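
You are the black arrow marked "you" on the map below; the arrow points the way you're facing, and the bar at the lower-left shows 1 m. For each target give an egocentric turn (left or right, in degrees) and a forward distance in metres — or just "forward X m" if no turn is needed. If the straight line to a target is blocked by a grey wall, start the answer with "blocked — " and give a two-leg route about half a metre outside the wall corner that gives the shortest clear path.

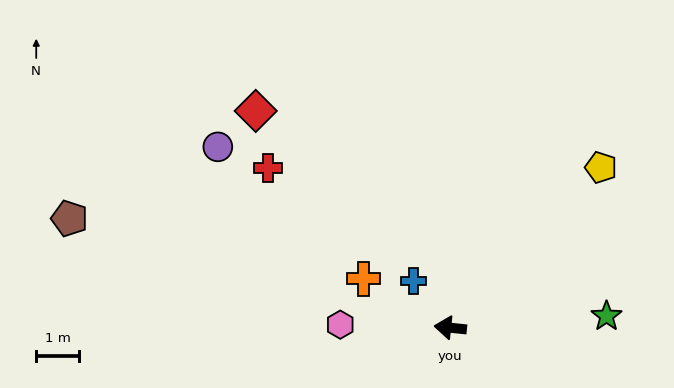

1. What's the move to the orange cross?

turn right 23°, forward 2.3 m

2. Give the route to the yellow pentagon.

turn right 127°, forward 5.2 m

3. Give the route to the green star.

turn right 170°, forward 3.7 m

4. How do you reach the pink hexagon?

turn left 4°, forward 2.6 m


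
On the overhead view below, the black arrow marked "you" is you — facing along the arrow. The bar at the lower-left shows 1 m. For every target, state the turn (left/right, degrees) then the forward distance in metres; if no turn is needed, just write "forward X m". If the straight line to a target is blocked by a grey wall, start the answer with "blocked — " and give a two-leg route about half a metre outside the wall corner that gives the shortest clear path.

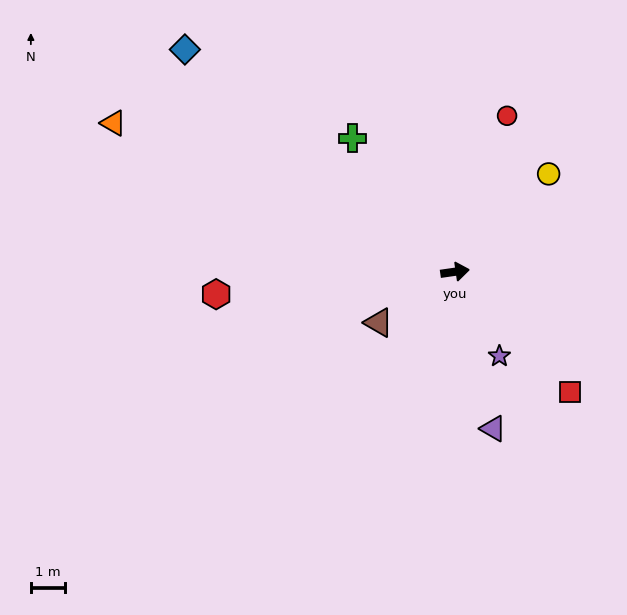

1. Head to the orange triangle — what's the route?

turn left 148°, forward 11.1 m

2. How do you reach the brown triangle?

turn right 154°, forward 2.7 m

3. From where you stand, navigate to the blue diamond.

turn left 132°, forward 10.4 m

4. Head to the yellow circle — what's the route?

turn left 38°, forward 4.0 m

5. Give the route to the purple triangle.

turn right 84°, forward 4.8 m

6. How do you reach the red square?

turn right 54°, forward 4.9 m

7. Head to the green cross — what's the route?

turn left 119°, forward 5.0 m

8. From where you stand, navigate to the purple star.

turn right 70°, forward 2.8 m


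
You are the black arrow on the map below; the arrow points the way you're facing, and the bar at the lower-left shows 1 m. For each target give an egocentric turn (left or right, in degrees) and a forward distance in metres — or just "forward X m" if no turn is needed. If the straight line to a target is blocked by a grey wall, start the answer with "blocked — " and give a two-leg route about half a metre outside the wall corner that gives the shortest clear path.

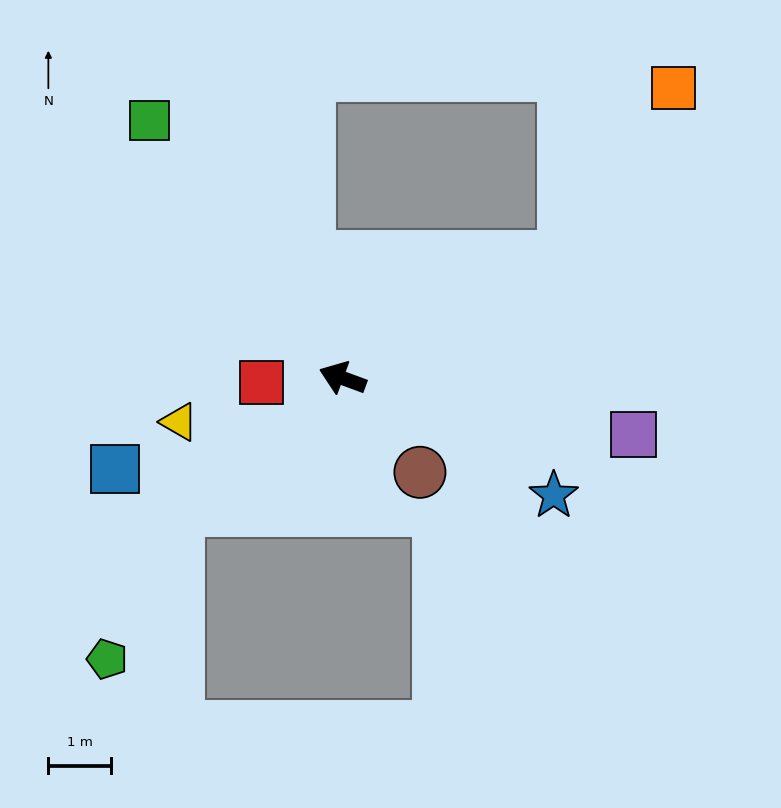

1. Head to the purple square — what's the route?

turn right 171°, forward 4.7 m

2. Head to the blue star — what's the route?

turn left 171°, forward 3.8 m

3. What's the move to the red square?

turn left 24°, forward 1.3 m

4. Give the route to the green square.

turn right 33°, forward 5.1 m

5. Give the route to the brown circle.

turn left 150°, forward 1.9 m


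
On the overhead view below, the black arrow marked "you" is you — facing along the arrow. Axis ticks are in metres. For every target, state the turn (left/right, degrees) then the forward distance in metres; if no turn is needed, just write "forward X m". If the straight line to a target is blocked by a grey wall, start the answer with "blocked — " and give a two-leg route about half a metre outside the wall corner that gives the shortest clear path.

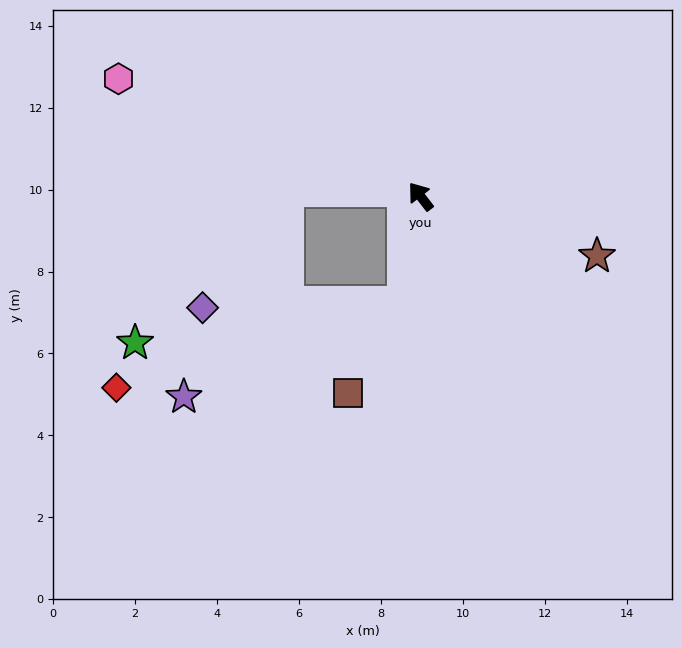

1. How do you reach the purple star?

blocked — turn left 134°, forward 2.6 m, then turn right 59°, forward 5.9 m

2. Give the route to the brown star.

turn right 146°, forward 4.5 m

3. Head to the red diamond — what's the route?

blocked — turn left 134°, forward 2.6 m, then turn right 65°, forward 7.3 m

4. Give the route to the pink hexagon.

turn left 31°, forward 7.9 m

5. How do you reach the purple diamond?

blocked — turn left 134°, forward 2.6 m, then turn right 81°, forward 4.9 m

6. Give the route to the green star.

blocked — turn left 134°, forward 2.6 m, then turn right 73°, forward 6.7 m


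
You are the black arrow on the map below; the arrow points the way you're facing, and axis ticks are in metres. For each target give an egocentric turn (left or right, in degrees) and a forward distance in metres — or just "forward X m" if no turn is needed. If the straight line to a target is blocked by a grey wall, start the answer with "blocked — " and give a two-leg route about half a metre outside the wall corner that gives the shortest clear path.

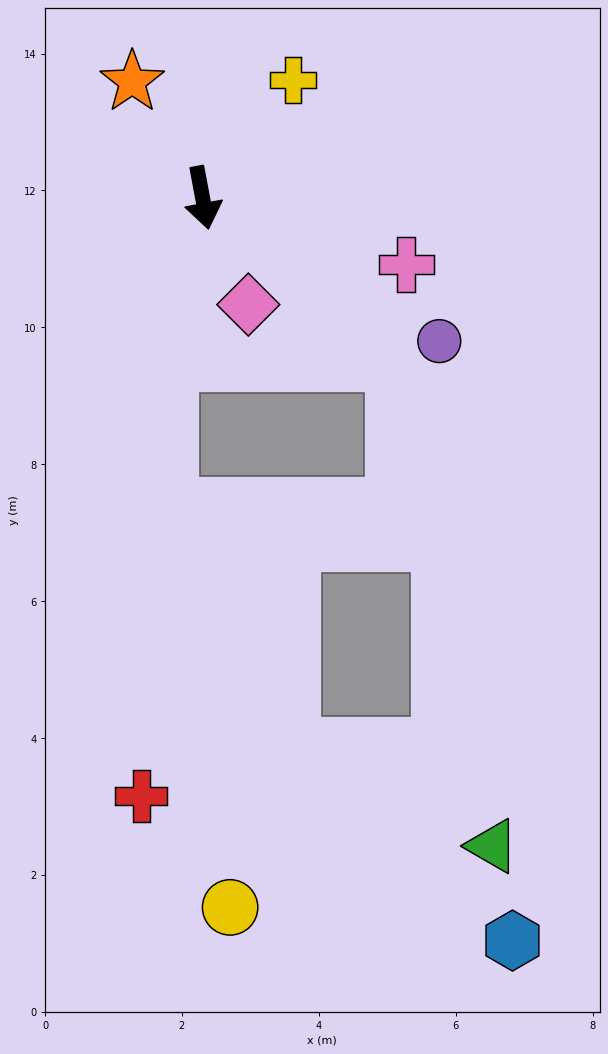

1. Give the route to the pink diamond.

turn left 13°, forward 1.7 m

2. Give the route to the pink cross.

turn left 61°, forward 3.1 m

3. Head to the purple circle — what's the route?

turn left 48°, forward 4.0 m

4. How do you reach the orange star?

turn right 159°, forward 2.0 m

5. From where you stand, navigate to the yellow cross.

turn left 132°, forward 2.2 m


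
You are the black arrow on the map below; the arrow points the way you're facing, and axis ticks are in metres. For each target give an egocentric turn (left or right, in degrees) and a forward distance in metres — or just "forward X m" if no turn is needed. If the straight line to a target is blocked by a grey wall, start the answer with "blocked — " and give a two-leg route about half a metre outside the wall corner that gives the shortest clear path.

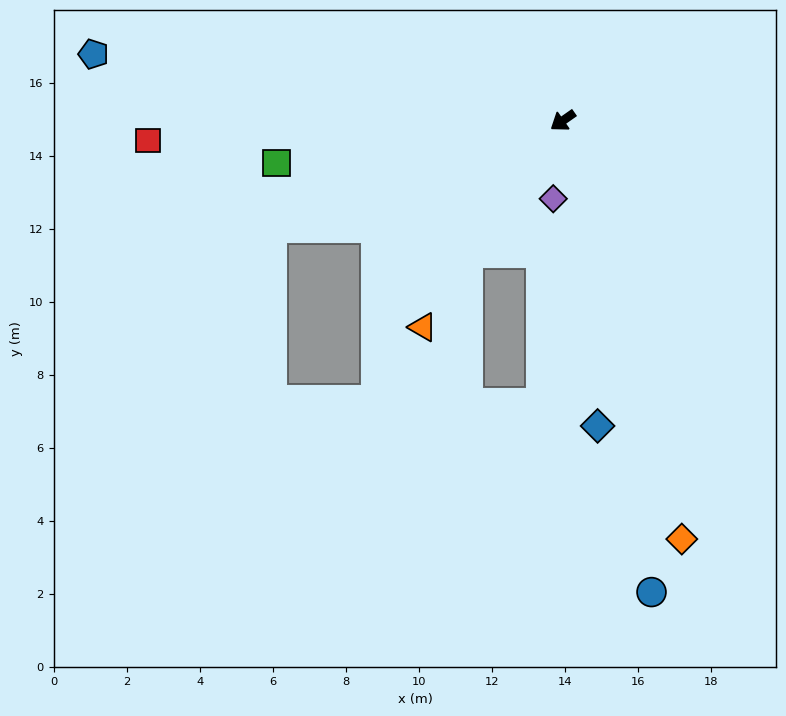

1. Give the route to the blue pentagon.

turn right 43°, forward 13.0 m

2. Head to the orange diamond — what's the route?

turn left 71°, forward 11.9 m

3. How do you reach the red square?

turn right 32°, forward 11.4 m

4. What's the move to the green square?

turn right 27°, forward 7.9 m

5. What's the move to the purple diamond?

turn left 48°, forward 2.2 m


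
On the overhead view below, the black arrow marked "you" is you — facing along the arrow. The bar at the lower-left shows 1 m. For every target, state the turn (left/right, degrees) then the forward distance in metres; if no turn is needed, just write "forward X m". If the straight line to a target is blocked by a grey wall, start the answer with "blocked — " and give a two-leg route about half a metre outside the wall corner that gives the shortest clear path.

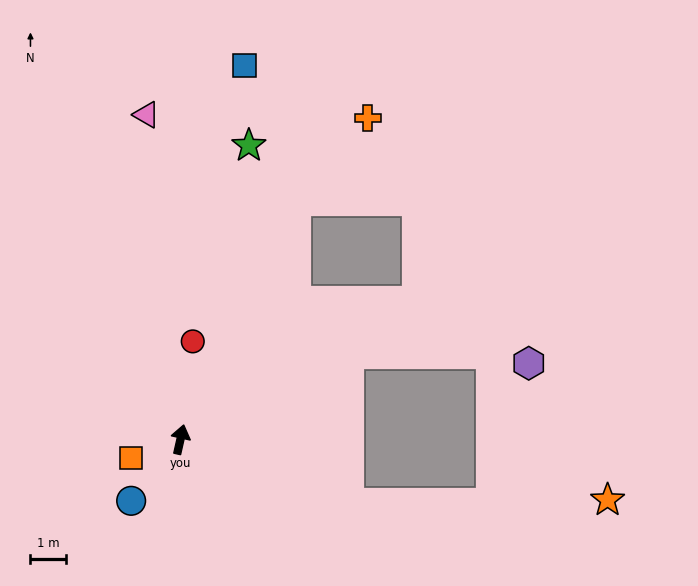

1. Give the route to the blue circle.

turn left 154°, forward 2.2 m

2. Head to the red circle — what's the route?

turn left 6°, forward 2.8 m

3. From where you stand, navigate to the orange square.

turn left 123°, forward 1.5 m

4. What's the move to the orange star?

blocked — turn right 98°, forward 5.1 m, then turn left 21°, forward 7.3 m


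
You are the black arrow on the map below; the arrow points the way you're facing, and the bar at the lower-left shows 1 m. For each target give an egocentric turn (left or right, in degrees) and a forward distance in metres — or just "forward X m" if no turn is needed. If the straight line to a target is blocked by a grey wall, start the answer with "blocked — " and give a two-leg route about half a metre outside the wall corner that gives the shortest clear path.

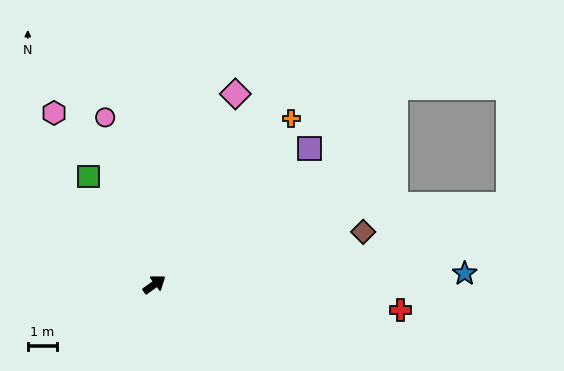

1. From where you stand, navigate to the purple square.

turn left 5°, forward 7.0 m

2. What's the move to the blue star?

turn right 34°, forward 10.5 m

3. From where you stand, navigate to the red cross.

turn right 42°, forward 8.4 m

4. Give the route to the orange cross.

turn left 14°, forward 7.3 m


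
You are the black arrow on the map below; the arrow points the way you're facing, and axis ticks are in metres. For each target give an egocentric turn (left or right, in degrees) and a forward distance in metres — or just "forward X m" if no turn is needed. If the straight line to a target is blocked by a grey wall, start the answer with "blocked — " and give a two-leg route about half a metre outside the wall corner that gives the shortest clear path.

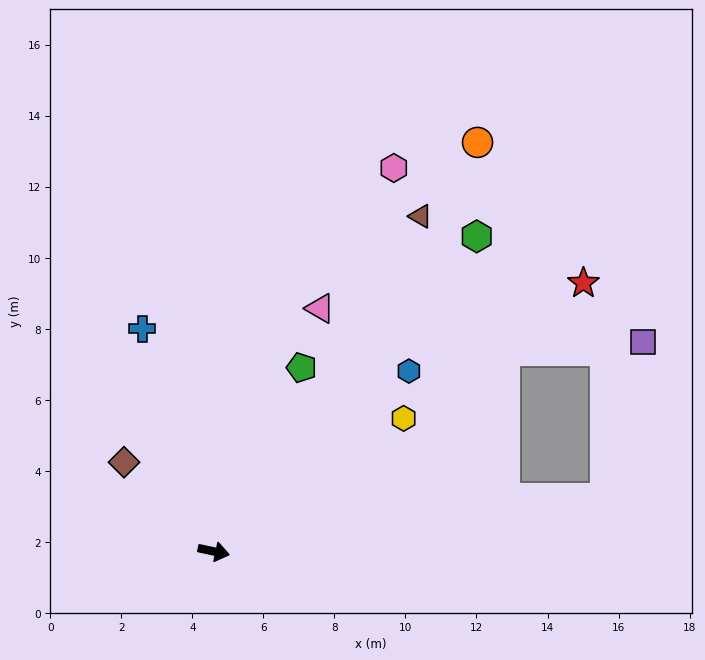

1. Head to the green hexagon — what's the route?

turn left 62°, forward 11.6 m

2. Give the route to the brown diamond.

turn left 147°, forward 3.6 m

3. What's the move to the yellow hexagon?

turn left 47°, forward 6.5 m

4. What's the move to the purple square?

blocked — turn left 20°, forward 11.1 m, then turn left 68°, forward 4.5 m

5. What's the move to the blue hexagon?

turn left 55°, forward 7.5 m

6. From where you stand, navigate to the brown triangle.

turn left 70°, forward 11.1 m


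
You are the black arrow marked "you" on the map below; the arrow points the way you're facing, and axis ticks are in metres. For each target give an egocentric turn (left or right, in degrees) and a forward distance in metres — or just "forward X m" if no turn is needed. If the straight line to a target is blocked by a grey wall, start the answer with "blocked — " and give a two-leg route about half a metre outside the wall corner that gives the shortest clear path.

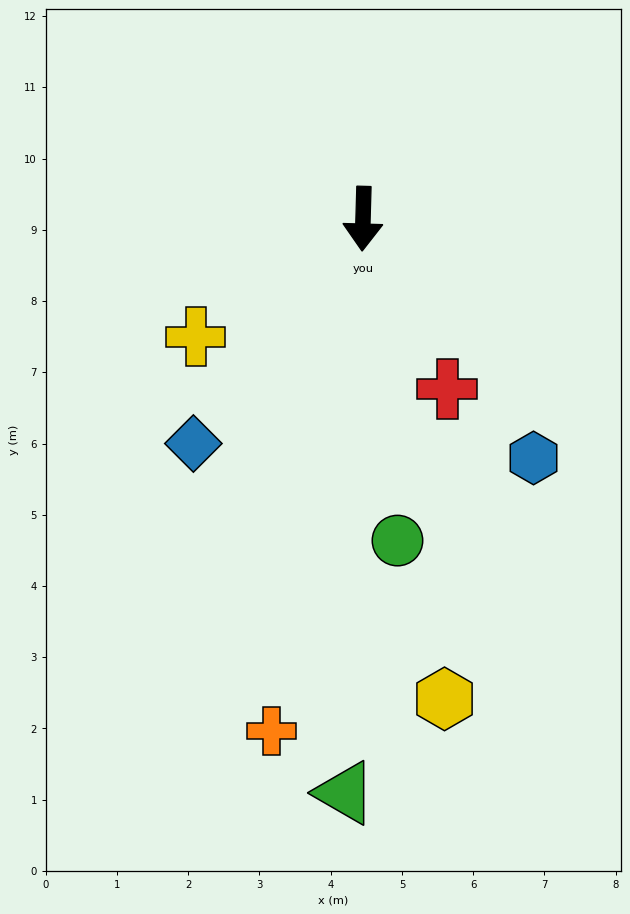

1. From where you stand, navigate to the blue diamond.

turn right 35°, forward 4.0 m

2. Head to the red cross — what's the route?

turn left 28°, forward 2.7 m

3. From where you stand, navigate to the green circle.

turn left 8°, forward 4.5 m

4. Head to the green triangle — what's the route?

forward 8.1 m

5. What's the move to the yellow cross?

turn right 53°, forward 2.9 m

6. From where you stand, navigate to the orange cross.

turn right 8°, forward 7.3 m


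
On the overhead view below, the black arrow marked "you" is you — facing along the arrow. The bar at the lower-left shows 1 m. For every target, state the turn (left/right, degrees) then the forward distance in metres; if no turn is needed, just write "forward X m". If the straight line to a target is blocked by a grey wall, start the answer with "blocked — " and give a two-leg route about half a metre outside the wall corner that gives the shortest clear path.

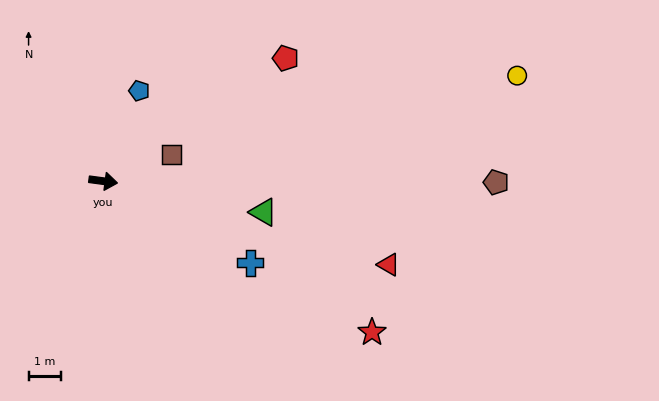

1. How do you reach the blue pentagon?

turn left 76°, forward 3.0 m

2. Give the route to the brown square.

turn left 29°, forward 2.2 m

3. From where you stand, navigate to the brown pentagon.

turn left 7°, forward 12.0 m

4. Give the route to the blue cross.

turn right 21°, forward 5.1 m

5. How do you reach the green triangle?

turn right 3°, forward 5.0 m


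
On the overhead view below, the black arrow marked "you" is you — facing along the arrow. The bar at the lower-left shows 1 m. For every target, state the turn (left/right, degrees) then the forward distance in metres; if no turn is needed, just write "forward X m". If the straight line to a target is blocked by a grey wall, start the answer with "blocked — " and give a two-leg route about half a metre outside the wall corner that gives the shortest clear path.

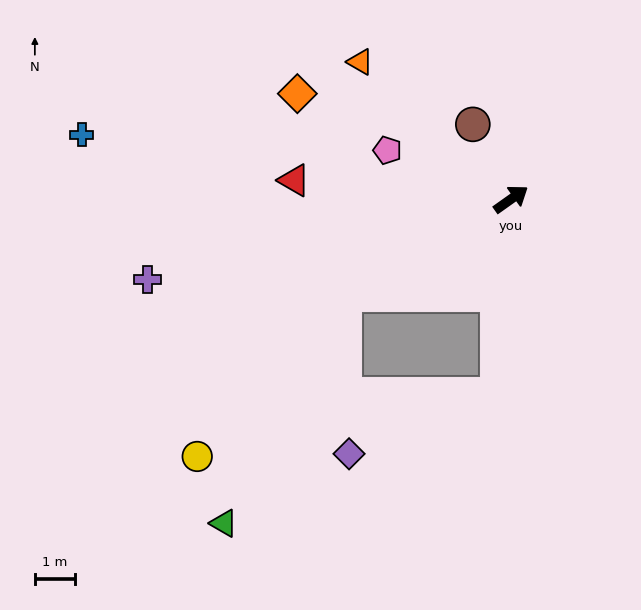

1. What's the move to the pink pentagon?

turn left 123°, forward 3.3 m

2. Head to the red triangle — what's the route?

turn left 140°, forward 5.4 m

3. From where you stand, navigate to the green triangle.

blocked — turn left 175°, forward 4.7 m, then turn left 32°, forward 6.4 m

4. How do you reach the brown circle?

turn left 82°, forward 2.1 m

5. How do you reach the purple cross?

turn left 157°, forward 9.2 m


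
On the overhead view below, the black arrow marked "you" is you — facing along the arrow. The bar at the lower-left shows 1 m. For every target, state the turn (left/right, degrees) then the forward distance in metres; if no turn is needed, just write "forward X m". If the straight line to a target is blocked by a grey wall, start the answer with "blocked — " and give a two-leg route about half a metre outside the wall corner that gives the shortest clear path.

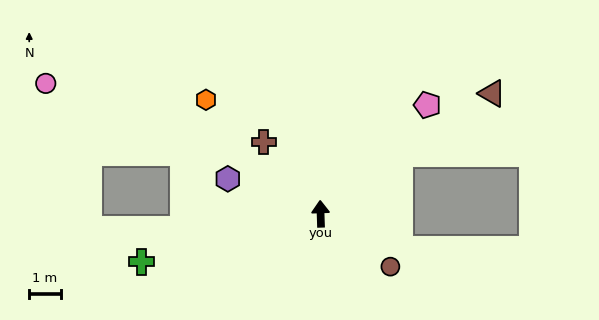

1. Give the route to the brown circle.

turn right 129°, forward 2.8 m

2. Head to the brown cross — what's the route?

turn left 37°, forward 2.9 m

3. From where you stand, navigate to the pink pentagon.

turn right 46°, forward 4.9 m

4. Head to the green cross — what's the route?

turn left 103°, forward 5.9 m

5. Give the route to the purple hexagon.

turn left 67°, forward 3.2 m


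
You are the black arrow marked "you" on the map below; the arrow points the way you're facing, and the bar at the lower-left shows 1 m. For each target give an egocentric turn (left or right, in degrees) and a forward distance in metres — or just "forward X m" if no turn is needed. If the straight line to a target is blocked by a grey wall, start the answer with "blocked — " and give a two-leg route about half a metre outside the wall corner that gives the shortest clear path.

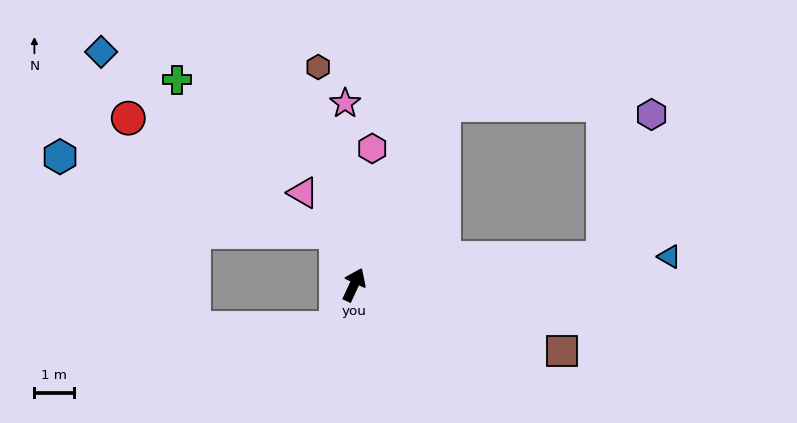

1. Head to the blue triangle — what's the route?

turn right 60°, forward 8.0 m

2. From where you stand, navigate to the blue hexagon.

blocked — turn left 44°, forward 1.4 m, then turn left 55°, forward 7.3 m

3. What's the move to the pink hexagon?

turn left 17°, forward 3.5 m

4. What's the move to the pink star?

turn left 28°, forward 4.6 m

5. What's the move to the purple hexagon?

blocked — turn right 59°, forward 6.3 m, then turn left 65°, forward 3.8 m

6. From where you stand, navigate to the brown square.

turn right 83°, forward 5.5 m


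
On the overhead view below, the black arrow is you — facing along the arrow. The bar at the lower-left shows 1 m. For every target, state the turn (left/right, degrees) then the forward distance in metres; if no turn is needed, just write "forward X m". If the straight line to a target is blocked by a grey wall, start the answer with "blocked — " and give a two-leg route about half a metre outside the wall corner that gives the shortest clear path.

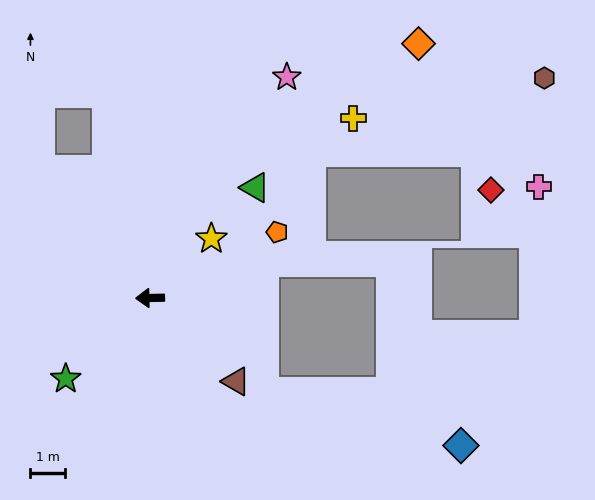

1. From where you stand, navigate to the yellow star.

turn right 137°, forward 2.5 m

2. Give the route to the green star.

turn left 43°, forward 3.4 m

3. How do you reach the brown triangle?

turn left 135°, forward 3.5 m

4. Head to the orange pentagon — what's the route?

turn right 154°, forward 4.2 m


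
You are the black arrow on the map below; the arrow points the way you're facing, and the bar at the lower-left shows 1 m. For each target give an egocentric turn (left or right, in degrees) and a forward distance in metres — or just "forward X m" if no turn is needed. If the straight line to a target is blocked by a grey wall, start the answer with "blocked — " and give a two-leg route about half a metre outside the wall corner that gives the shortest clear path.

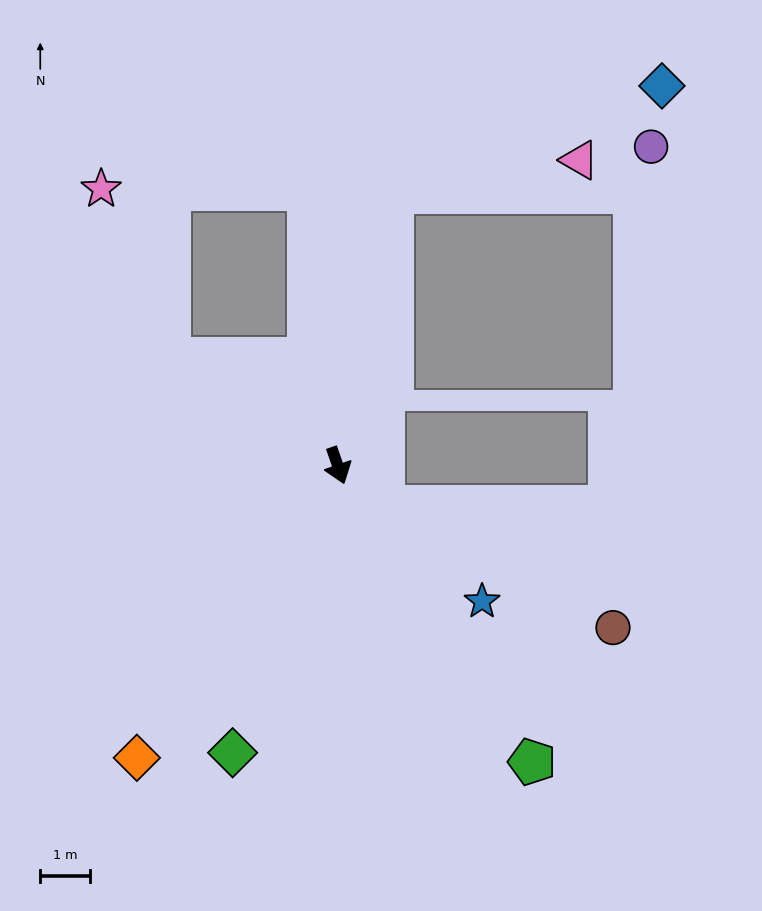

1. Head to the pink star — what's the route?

blocked — turn right 142°, forward 4.0 m, then turn right 35°, forward 3.6 m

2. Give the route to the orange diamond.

turn right 54°, forward 7.1 m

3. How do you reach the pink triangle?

blocked — turn left 150°, forward 5.6 m, then turn right 69°, forward 3.8 m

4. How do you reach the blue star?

turn left 28°, forward 4.0 m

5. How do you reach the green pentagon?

turn left 14°, forward 7.1 m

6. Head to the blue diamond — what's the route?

blocked — turn left 150°, forward 5.6 m, then turn right 58°, forward 5.8 m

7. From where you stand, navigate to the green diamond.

turn right 39°, forward 6.1 m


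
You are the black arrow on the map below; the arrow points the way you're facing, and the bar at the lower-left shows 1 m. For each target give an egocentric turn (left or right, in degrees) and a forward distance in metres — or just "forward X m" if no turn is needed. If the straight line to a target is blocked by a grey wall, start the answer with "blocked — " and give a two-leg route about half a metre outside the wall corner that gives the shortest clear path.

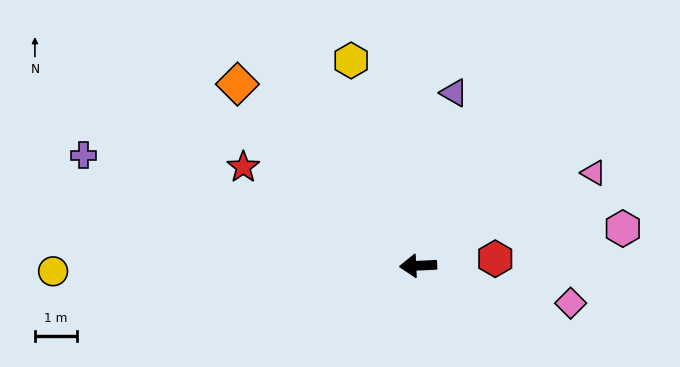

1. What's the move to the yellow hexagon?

turn right 75°, forward 5.1 m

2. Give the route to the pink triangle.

turn right 155°, forward 4.7 m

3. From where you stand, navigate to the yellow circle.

forward 8.7 m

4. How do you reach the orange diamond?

turn right 48°, forward 6.1 m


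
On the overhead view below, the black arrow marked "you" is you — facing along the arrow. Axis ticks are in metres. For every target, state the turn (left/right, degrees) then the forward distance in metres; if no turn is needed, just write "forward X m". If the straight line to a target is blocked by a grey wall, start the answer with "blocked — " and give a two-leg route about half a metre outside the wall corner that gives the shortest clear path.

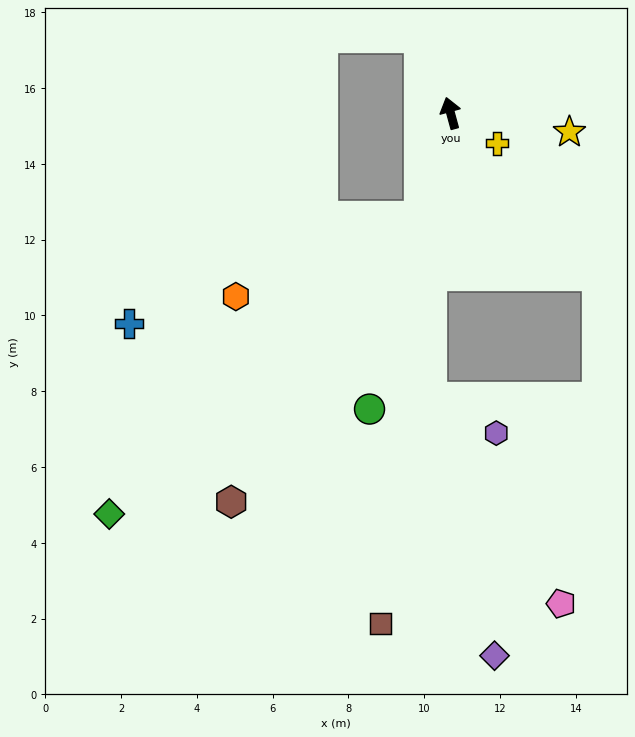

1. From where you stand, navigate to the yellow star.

turn right 114°, forward 3.2 m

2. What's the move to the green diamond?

blocked — turn left 149°, forward 2.9 m, then turn right 31°, forward 11.4 m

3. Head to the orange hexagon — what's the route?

blocked — turn left 149°, forward 2.9 m, then turn right 51°, forward 5.3 m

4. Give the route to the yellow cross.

turn right 138°, forward 1.5 m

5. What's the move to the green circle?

turn left 149°, forward 8.1 m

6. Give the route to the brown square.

turn left 157°, forward 13.6 m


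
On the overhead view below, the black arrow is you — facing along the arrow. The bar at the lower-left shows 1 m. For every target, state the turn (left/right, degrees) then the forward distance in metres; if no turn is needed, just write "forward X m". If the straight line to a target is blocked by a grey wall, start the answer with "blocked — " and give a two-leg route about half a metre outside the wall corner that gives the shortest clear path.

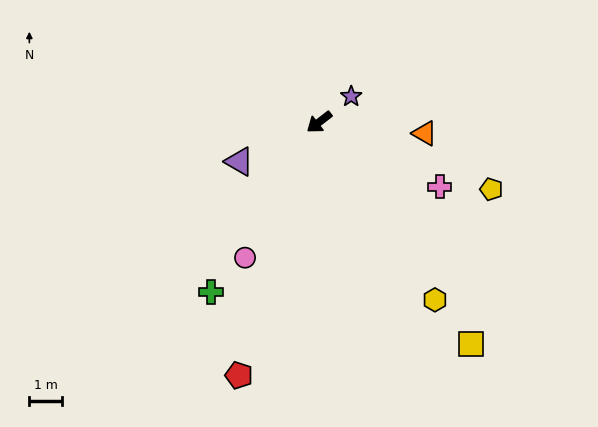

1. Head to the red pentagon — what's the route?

turn left 35°, forward 8.2 m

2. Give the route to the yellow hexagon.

turn left 85°, forward 6.5 m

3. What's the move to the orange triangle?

turn left 136°, forward 3.3 m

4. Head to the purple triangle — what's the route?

turn right 11°, forward 2.8 m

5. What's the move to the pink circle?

turn left 24°, forward 4.8 m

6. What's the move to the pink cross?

turn left 114°, forward 4.2 m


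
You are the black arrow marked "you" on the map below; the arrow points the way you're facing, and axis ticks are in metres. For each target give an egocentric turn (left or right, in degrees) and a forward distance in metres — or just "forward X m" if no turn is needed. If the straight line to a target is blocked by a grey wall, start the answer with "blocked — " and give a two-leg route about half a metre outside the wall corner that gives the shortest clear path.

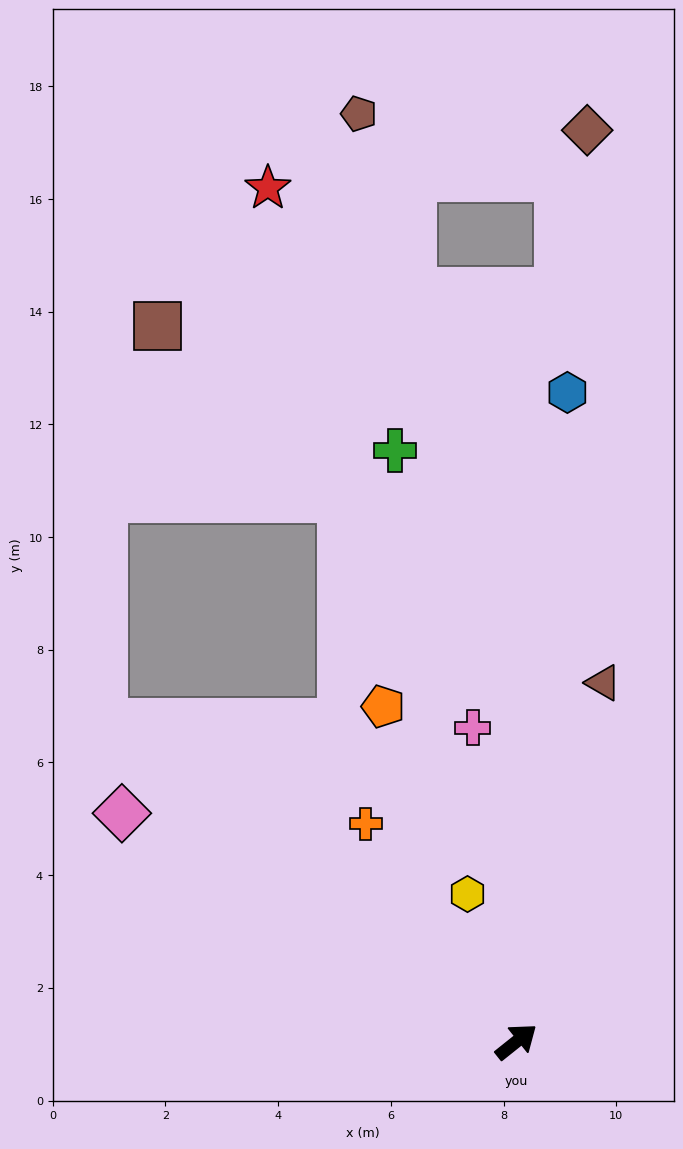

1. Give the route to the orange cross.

turn left 86°, forward 4.7 m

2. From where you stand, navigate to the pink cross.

turn left 59°, forward 5.6 m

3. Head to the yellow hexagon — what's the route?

turn left 70°, forward 2.8 m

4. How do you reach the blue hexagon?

turn left 47°, forward 11.6 m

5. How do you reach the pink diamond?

turn left 111°, forward 8.1 m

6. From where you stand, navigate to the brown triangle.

turn left 38°, forward 6.6 m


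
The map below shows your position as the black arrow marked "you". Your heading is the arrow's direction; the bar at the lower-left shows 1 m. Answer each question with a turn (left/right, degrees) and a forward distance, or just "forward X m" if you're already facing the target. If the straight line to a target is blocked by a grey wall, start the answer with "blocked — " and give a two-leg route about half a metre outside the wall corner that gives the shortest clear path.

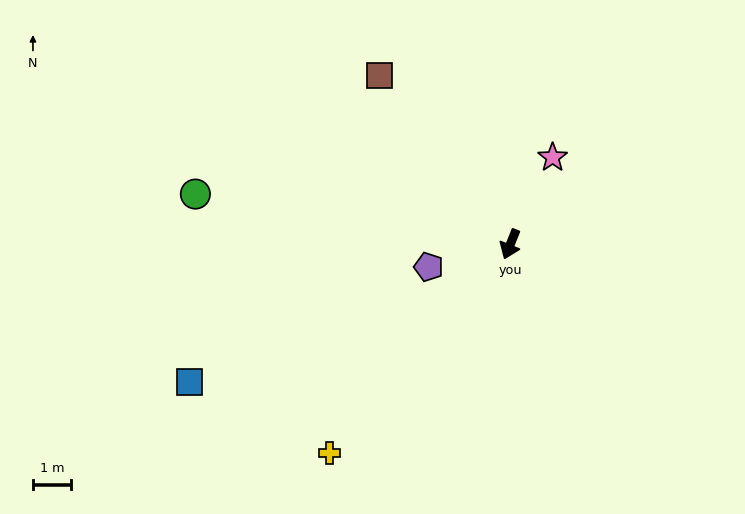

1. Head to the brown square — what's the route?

turn right 120°, forward 5.6 m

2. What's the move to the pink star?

turn left 176°, forward 2.5 m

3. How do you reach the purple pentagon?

turn right 53°, forward 2.2 m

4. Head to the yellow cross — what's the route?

turn right 19°, forward 7.3 m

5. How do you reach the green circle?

turn right 77°, forward 8.4 m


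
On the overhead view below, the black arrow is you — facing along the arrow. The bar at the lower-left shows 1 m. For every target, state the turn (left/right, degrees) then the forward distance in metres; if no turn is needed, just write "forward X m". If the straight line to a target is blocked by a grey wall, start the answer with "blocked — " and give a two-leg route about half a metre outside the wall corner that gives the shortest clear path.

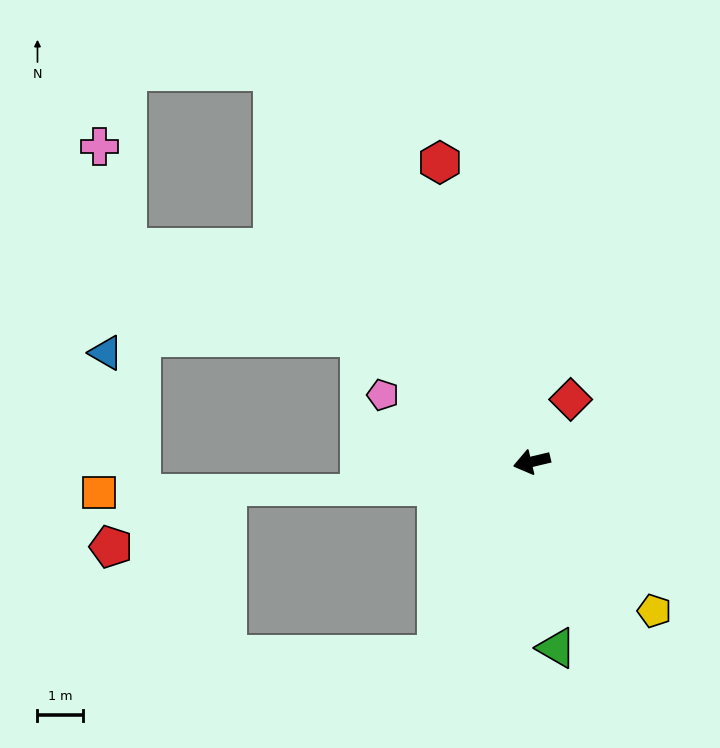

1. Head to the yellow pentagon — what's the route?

turn left 116°, forward 4.2 m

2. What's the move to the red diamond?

turn right 135°, forward 1.6 m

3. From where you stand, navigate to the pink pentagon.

turn right 38°, forward 3.6 m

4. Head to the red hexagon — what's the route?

turn right 86°, forward 6.9 m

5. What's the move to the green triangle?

turn left 84°, forward 4.1 m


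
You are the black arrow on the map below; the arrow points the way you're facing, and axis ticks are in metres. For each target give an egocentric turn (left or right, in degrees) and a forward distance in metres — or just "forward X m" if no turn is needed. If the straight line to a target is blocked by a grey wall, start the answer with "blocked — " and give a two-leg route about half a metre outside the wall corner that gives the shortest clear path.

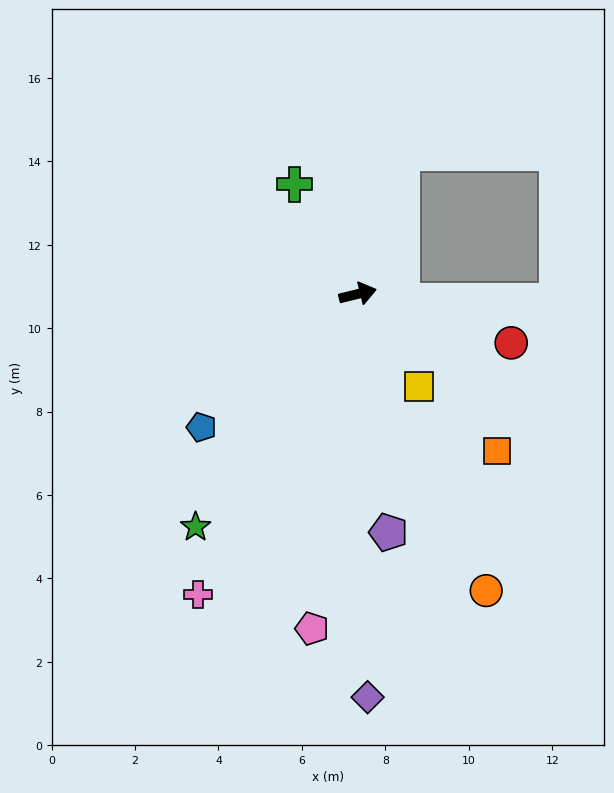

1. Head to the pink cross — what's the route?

turn right 132°, forward 8.2 m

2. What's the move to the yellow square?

turn right 70°, forward 2.7 m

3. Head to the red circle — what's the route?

turn right 31°, forward 3.9 m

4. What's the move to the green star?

turn right 139°, forward 6.8 m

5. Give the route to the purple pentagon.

turn right 96°, forward 5.8 m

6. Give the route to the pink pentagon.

turn right 112°, forward 8.1 m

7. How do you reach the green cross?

turn left 106°, forward 3.0 m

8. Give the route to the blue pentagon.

turn right 153°, forward 4.9 m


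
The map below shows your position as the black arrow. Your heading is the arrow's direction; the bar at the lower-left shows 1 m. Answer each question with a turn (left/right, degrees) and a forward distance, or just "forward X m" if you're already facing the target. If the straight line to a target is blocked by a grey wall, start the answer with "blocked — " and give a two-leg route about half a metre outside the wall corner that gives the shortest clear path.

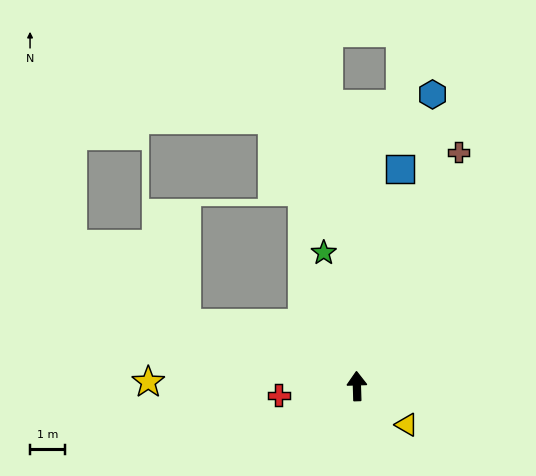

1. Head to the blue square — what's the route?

turn right 13°, forward 6.3 m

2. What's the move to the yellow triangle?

turn right 130°, forward 1.8 m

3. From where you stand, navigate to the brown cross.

turn right 25°, forward 7.2 m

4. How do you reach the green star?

turn left 12°, forward 3.9 m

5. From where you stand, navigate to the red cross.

turn left 95°, forward 2.2 m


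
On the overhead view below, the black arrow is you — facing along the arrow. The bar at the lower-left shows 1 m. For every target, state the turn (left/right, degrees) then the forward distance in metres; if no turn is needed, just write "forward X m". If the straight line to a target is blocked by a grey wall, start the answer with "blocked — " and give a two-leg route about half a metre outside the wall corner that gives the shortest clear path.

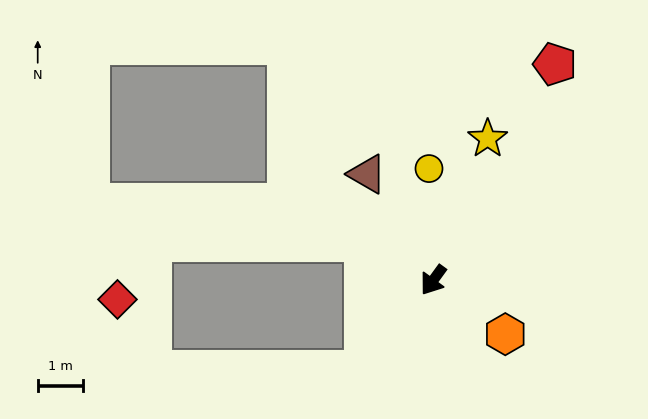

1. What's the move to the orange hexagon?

turn left 89°, forward 2.0 m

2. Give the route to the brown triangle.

turn right 112°, forward 2.7 m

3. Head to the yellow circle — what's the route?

turn right 142°, forward 2.4 m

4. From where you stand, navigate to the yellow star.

turn right 165°, forward 3.3 m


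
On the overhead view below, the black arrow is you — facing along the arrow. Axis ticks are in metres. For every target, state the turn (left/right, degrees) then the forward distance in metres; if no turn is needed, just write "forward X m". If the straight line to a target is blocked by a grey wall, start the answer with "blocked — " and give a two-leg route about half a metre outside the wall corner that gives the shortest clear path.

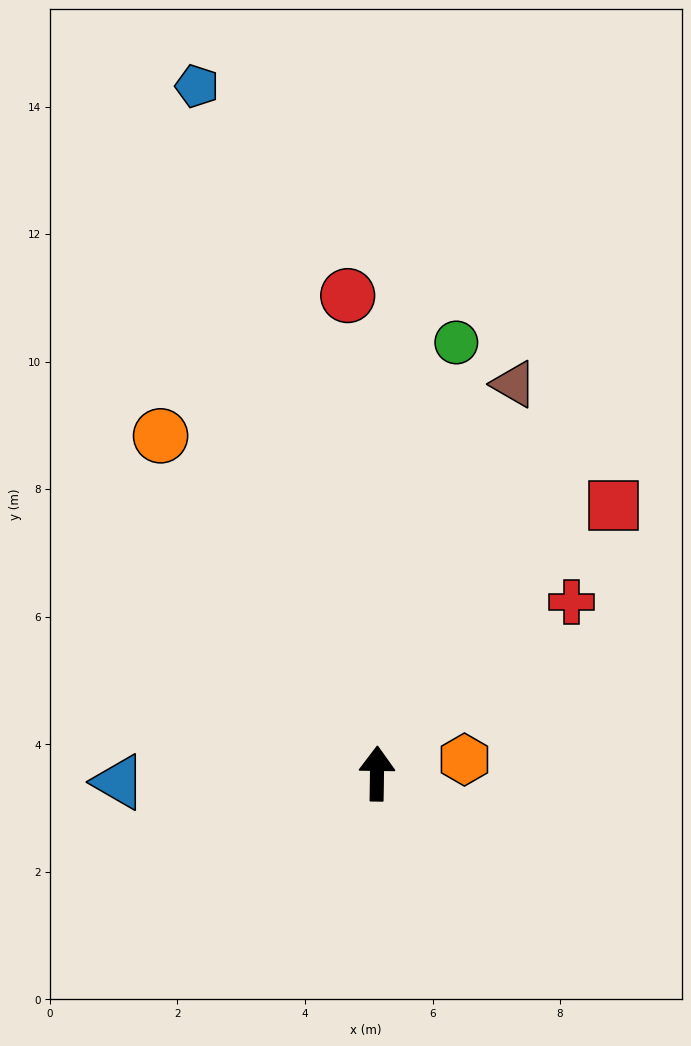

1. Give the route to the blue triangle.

turn left 93°, forward 4.1 m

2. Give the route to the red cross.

turn right 48°, forward 4.1 m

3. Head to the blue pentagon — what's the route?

turn left 16°, forward 11.1 m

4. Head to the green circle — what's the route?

turn right 10°, forward 6.9 m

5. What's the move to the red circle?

turn left 4°, forward 7.5 m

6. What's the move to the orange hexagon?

turn right 80°, forward 1.4 m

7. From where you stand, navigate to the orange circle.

turn left 34°, forward 6.3 m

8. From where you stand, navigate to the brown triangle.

turn right 19°, forward 6.5 m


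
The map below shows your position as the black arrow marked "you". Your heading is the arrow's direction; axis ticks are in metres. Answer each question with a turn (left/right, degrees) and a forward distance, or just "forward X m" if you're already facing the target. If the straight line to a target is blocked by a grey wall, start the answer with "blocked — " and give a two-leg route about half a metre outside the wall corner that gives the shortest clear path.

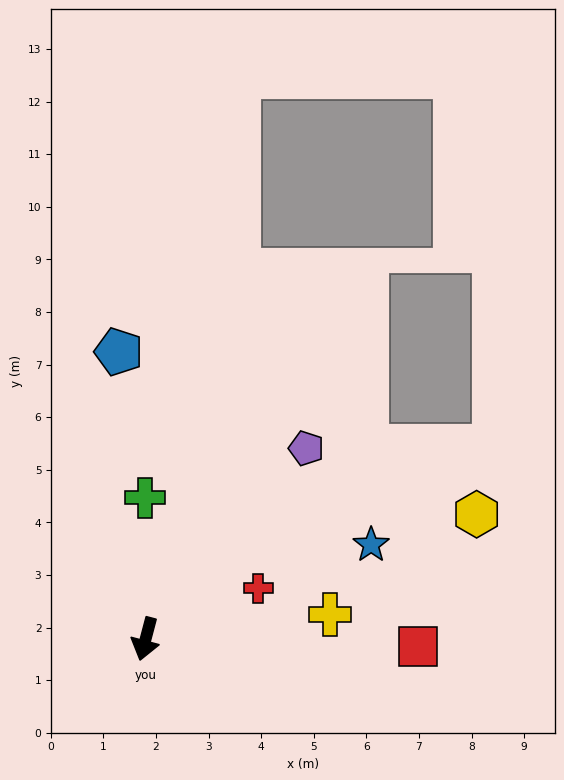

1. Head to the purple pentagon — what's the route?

turn left 155°, forward 4.7 m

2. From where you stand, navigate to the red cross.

turn left 129°, forward 2.4 m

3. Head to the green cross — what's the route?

turn right 165°, forward 2.7 m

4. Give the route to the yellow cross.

turn left 112°, forward 3.5 m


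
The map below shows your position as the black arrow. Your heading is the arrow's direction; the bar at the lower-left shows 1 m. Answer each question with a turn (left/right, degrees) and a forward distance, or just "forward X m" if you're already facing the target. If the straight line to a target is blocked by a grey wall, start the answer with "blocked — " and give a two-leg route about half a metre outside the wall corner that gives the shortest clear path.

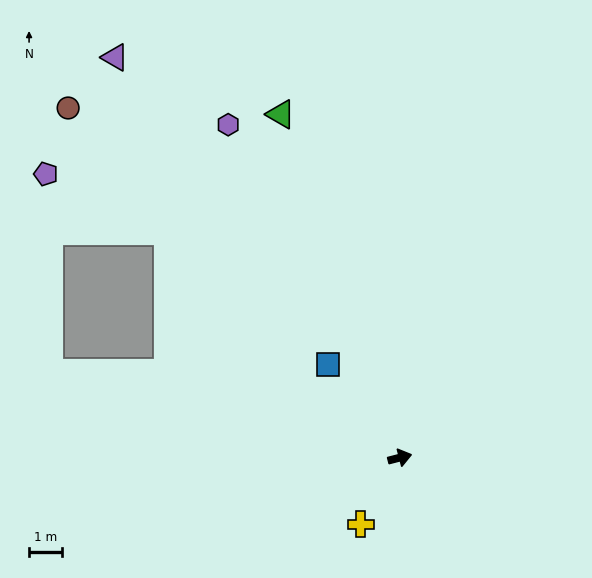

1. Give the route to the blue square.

turn left 113°, forward 3.6 m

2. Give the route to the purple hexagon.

turn left 103°, forward 11.5 m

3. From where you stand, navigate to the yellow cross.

turn right 135°, forward 2.4 m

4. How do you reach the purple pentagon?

blocked — turn left 152°, forward 11.1 m, then turn right 75°, forward 6.1 m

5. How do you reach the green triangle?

turn left 95°, forward 11.2 m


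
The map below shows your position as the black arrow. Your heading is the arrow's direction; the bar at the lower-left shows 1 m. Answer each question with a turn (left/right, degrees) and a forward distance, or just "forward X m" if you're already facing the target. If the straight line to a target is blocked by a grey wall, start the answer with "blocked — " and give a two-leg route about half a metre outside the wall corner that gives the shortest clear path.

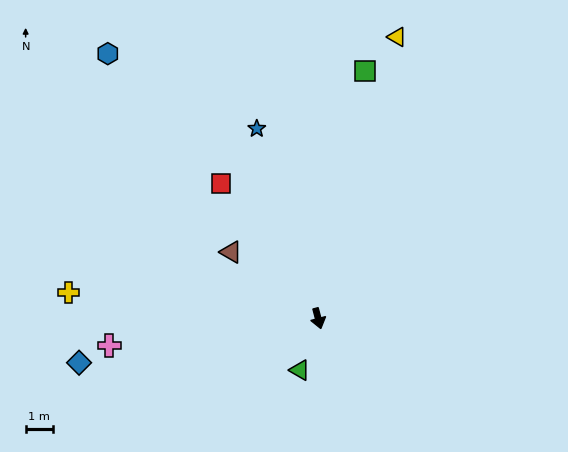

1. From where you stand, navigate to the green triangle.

turn right 34°, forward 2.0 m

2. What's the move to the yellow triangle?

turn left 150°, forward 10.6 m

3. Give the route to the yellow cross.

turn right 111°, forward 9.1 m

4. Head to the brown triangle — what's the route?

turn right 142°, forward 4.0 m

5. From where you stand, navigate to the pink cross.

turn right 97°, forward 7.7 m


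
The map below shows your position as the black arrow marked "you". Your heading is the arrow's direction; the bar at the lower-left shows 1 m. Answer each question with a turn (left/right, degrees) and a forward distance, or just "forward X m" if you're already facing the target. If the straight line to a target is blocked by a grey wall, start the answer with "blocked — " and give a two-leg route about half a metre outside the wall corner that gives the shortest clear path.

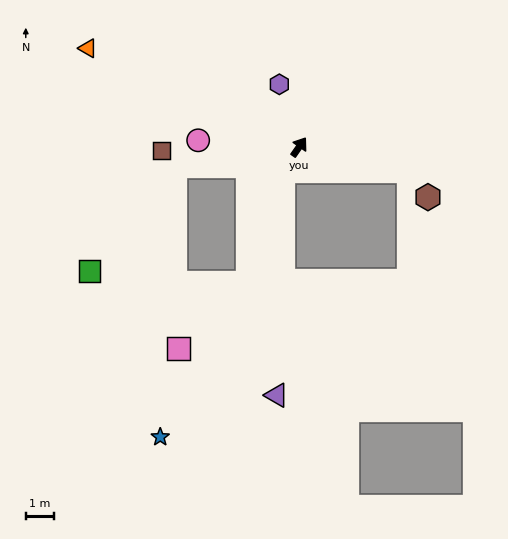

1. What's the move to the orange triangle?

turn left 100°, forward 8.3 m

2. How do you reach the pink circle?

turn left 121°, forward 3.6 m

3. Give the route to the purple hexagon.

turn left 52°, forward 2.3 m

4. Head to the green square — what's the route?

blocked — turn left 134°, forward 4.4 m, then turn left 41°, forward 4.8 m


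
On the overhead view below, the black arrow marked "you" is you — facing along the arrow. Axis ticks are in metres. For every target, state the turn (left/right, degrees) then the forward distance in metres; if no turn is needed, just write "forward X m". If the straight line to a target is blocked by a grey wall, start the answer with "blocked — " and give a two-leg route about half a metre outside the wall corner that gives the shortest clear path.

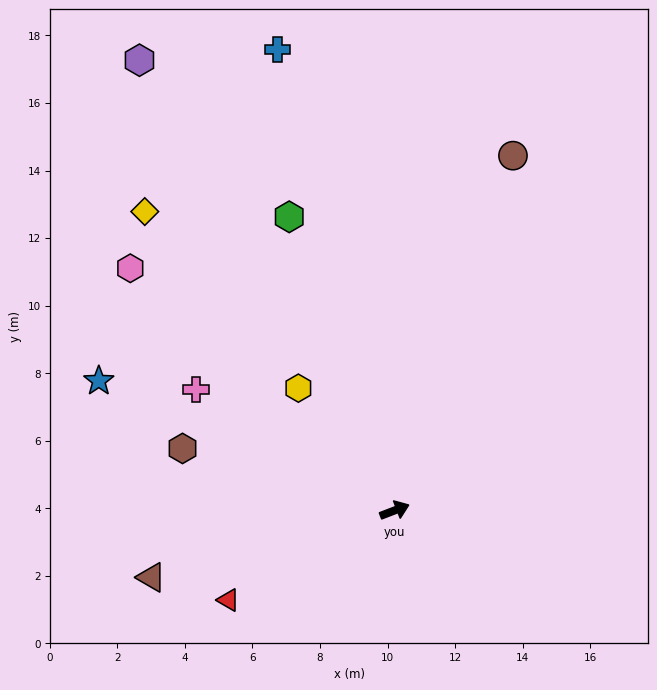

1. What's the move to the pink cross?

turn left 128°, forward 6.9 m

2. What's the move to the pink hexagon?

turn left 116°, forward 10.6 m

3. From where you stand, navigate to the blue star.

turn left 135°, forward 9.6 m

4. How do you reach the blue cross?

turn left 83°, forward 14.1 m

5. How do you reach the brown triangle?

turn left 174°, forward 7.5 m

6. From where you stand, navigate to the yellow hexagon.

turn left 107°, forward 4.6 m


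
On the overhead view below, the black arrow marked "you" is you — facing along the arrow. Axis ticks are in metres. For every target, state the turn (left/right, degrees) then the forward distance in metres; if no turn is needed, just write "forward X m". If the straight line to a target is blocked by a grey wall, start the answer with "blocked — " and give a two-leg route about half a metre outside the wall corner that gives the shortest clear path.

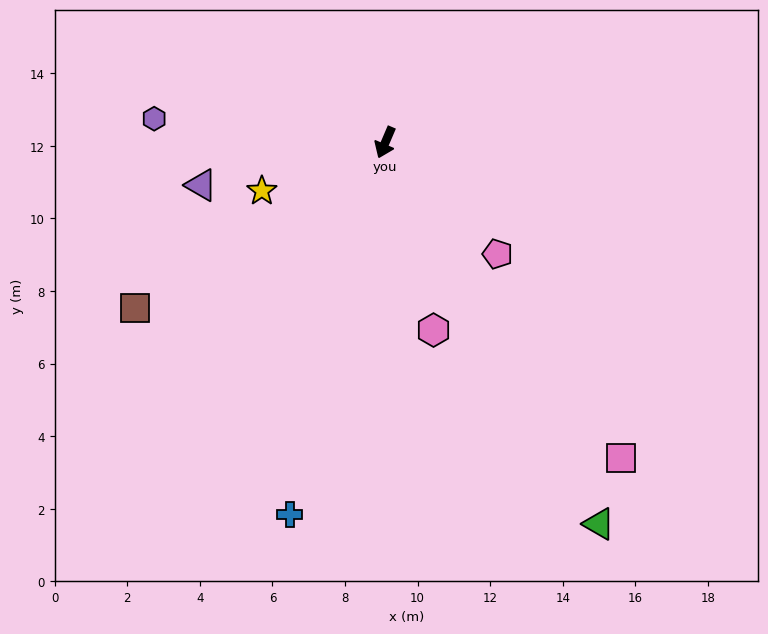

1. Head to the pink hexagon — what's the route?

turn left 38°, forward 5.3 m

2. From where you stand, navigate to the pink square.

turn left 60°, forward 10.9 m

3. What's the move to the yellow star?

turn right 45°, forward 3.7 m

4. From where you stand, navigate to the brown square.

turn right 33°, forward 8.3 m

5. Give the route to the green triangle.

turn left 52°, forward 12.1 m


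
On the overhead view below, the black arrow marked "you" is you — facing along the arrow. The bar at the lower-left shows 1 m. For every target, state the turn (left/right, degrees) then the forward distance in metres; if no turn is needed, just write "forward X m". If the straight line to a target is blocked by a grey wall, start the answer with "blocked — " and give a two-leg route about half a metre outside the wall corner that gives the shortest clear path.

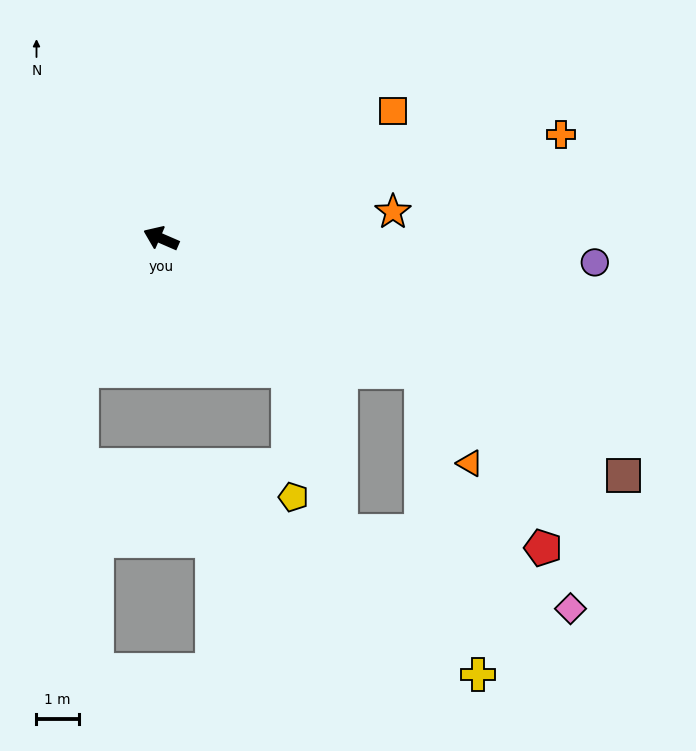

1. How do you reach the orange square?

turn right 128°, forward 6.2 m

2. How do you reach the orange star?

turn right 150°, forward 5.5 m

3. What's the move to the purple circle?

turn right 160°, forward 10.2 m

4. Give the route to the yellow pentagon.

blocked — turn left 158°, forward 4.3 m, then turn right 42°, forward 3.0 m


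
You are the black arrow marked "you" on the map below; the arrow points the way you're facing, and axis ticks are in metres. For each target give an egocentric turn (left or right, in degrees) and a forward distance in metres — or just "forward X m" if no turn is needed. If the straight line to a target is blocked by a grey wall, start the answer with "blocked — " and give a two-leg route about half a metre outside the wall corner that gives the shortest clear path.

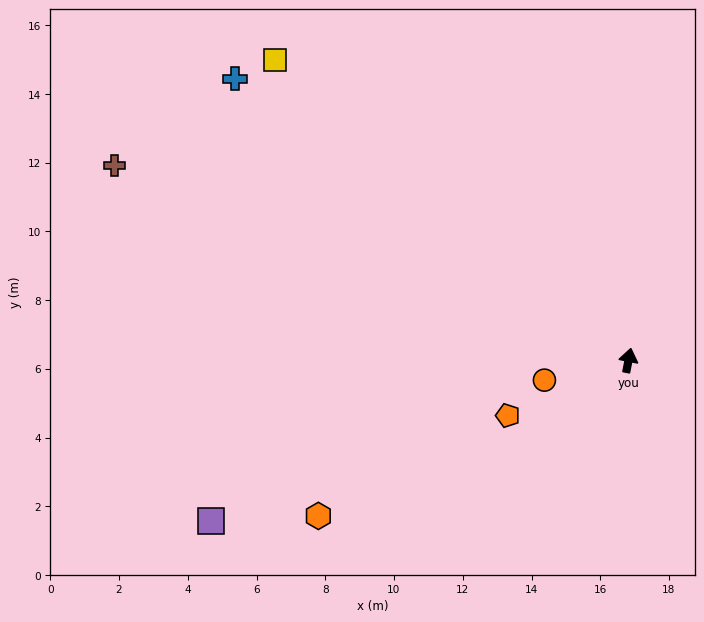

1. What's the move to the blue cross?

turn left 65°, forward 14.1 m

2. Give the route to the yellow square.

turn left 61°, forward 13.5 m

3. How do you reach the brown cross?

turn left 80°, forward 16.0 m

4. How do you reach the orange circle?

turn left 114°, forward 2.5 m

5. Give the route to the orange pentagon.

turn left 126°, forward 3.9 m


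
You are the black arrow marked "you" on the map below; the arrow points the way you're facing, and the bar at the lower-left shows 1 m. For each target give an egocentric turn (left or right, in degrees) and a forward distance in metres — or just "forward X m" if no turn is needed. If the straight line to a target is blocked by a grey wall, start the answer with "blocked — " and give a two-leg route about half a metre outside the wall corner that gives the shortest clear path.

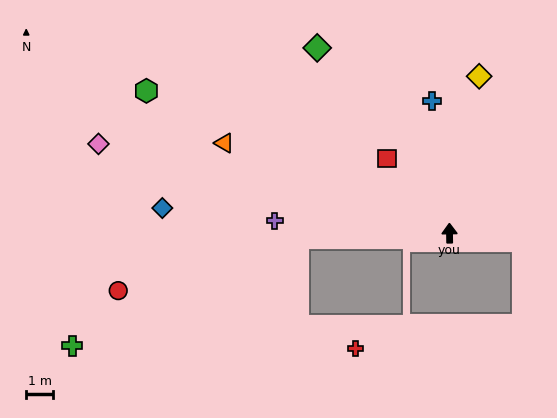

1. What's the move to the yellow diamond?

turn right 12°, forward 5.9 m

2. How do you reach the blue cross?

turn left 7°, forward 4.9 m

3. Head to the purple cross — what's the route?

turn left 85°, forward 6.5 m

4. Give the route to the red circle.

blocked — turn left 91°, forward 5.6 m, then turn left 15°, forward 6.9 m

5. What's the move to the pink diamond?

turn left 75°, forward 13.3 m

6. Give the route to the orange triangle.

turn left 67°, forward 8.9 m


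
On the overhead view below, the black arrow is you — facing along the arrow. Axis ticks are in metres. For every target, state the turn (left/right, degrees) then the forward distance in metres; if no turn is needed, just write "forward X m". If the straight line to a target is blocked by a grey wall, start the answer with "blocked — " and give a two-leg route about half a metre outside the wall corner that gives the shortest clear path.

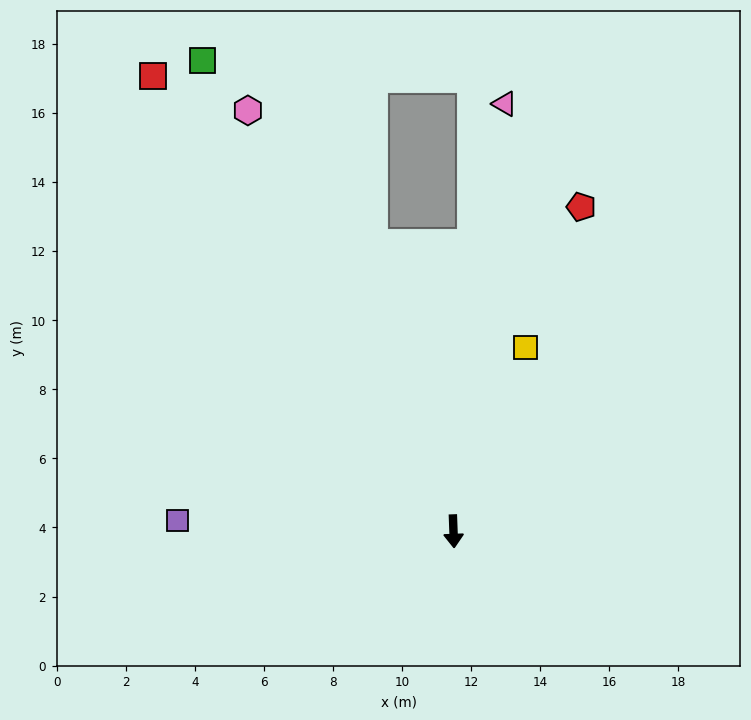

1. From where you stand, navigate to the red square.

turn right 149°, forward 15.8 m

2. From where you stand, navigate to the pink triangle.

turn left 171°, forward 12.5 m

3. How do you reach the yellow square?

turn left 156°, forward 5.7 m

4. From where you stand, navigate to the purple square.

turn right 94°, forward 8.0 m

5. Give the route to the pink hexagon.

turn right 156°, forward 13.6 m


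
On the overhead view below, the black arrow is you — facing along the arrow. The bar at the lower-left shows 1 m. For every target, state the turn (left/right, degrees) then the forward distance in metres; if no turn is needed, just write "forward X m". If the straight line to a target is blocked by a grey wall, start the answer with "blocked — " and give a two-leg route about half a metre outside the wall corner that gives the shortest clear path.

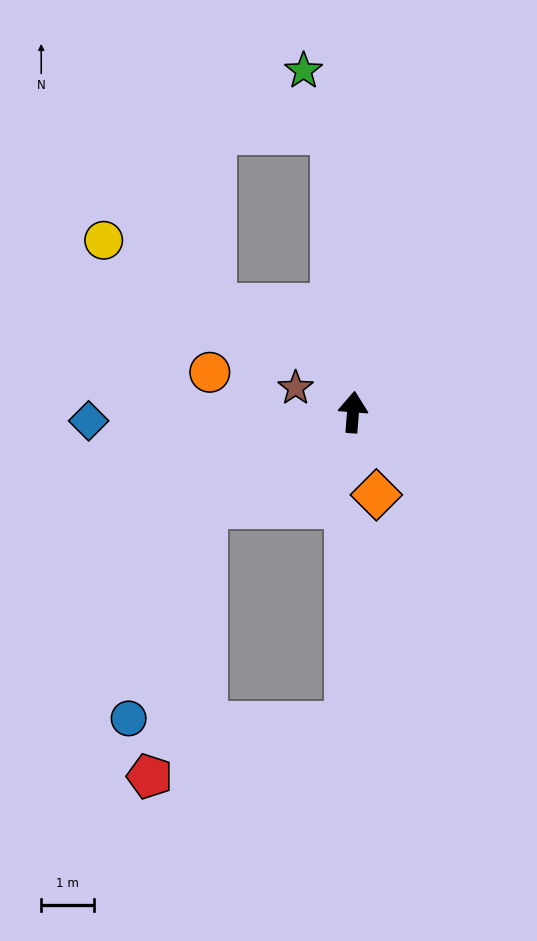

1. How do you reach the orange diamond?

turn right 160°, forward 1.6 m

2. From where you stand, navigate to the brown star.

turn left 72°, forward 1.2 m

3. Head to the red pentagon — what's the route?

blocked — turn left 127°, forward 3.3 m, then turn left 46°, forward 5.2 m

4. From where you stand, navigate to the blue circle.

blocked — turn left 127°, forward 3.3 m, then turn left 38°, forward 4.3 m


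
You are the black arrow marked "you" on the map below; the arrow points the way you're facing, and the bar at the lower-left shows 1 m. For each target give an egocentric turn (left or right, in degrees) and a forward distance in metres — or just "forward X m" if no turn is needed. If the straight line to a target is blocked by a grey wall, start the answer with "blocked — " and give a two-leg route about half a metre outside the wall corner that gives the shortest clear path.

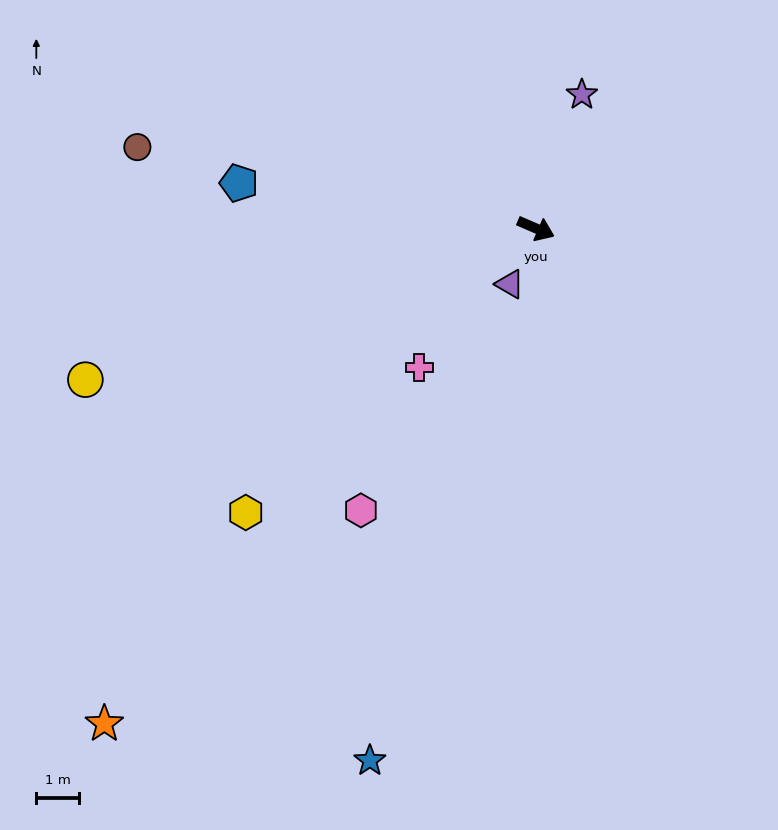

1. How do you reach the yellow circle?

turn right 138°, forward 11.2 m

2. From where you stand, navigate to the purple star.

turn left 94°, forward 3.3 m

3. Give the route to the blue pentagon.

turn right 165°, forward 7.1 m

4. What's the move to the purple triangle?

turn right 92°, forward 1.4 m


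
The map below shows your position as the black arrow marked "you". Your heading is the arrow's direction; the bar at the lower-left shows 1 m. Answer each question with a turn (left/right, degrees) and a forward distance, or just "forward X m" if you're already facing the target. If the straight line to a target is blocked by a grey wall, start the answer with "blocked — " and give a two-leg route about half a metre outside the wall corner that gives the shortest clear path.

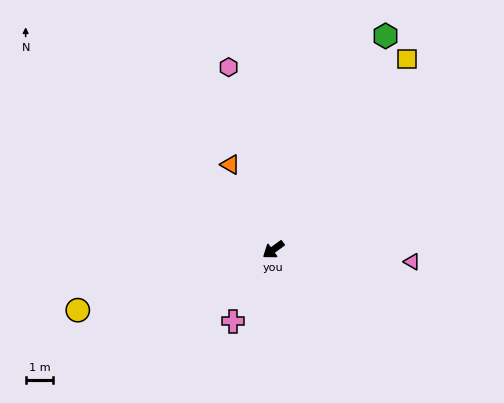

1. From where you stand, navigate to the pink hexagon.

turn right 112°, forward 6.8 m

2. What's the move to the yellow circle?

turn right 19°, forward 7.4 m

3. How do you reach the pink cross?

turn left 25°, forward 3.0 m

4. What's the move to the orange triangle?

turn right 99°, forward 3.4 m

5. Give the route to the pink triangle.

turn left 139°, forward 5.0 m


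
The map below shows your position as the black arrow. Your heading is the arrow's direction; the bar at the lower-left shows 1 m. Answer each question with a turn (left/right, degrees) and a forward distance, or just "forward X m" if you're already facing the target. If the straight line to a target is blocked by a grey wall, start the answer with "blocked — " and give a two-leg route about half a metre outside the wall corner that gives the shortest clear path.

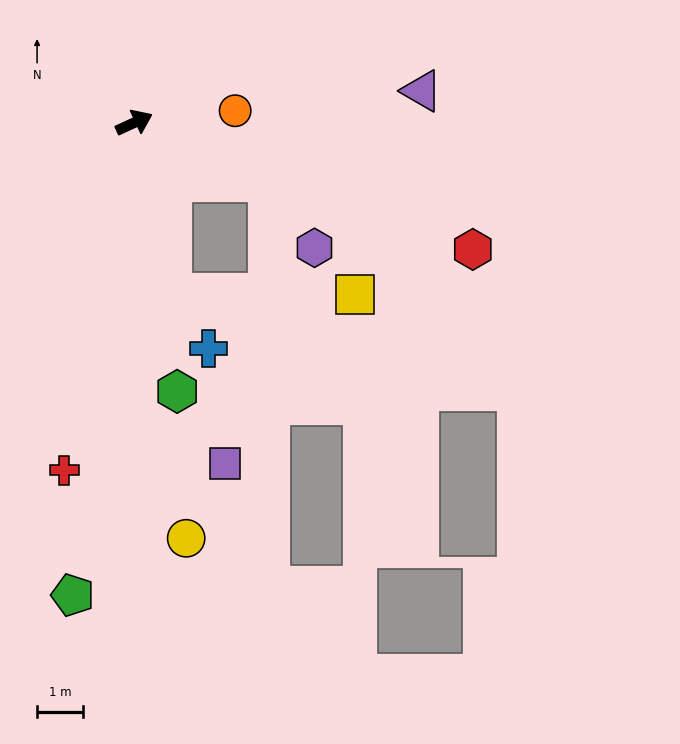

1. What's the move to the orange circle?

turn right 18°, forward 2.2 m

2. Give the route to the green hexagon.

turn right 106°, forward 5.9 m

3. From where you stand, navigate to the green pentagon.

turn right 122°, forward 10.3 m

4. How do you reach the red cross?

turn right 126°, forward 7.7 m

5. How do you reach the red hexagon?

turn right 45°, forward 7.8 m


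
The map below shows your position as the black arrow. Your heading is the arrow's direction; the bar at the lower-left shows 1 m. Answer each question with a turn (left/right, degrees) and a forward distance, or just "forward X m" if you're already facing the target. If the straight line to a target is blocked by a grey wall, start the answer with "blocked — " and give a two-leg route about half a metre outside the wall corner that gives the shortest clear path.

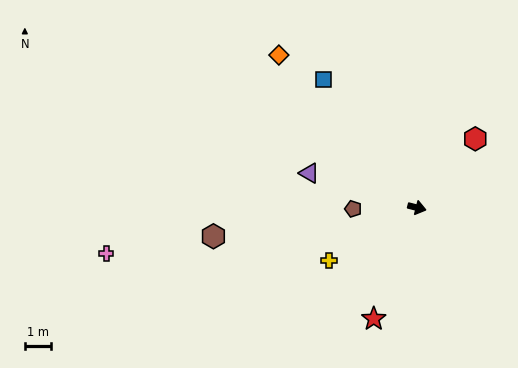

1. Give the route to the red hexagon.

turn left 64°, forward 3.5 m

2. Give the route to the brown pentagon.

turn right 165°, forward 2.5 m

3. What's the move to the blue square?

turn left 140°, forward 6.1 m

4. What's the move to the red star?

turn right 97°, forward 4.6 m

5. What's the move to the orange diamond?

turn left 146°, forward 7.9 m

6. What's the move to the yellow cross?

turn right 135°, forward 4.0 m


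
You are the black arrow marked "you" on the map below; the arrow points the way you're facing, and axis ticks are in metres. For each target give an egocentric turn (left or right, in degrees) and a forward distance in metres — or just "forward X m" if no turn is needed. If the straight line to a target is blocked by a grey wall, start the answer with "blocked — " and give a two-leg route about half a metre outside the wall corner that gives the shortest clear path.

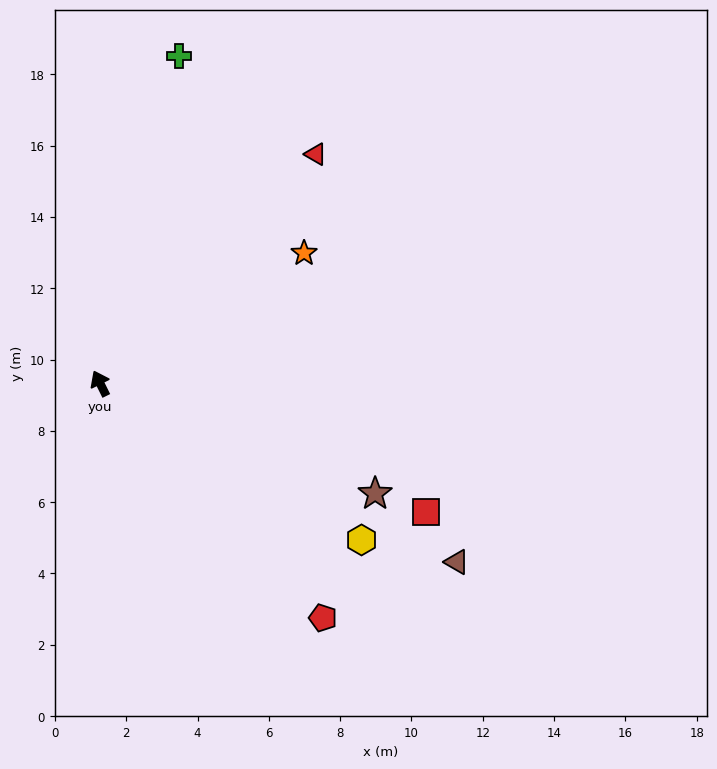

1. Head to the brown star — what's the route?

turn right 138°, forward 8.3 m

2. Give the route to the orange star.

turn right 84°, forward 6.8 m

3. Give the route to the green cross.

turn right 40°, forward 9.4 m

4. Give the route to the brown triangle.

turn right 143°, forward 11.2 m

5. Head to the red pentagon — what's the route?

turn right 163°, forward 9.1 m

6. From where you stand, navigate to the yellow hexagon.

turn right 147°, forward 8.5 m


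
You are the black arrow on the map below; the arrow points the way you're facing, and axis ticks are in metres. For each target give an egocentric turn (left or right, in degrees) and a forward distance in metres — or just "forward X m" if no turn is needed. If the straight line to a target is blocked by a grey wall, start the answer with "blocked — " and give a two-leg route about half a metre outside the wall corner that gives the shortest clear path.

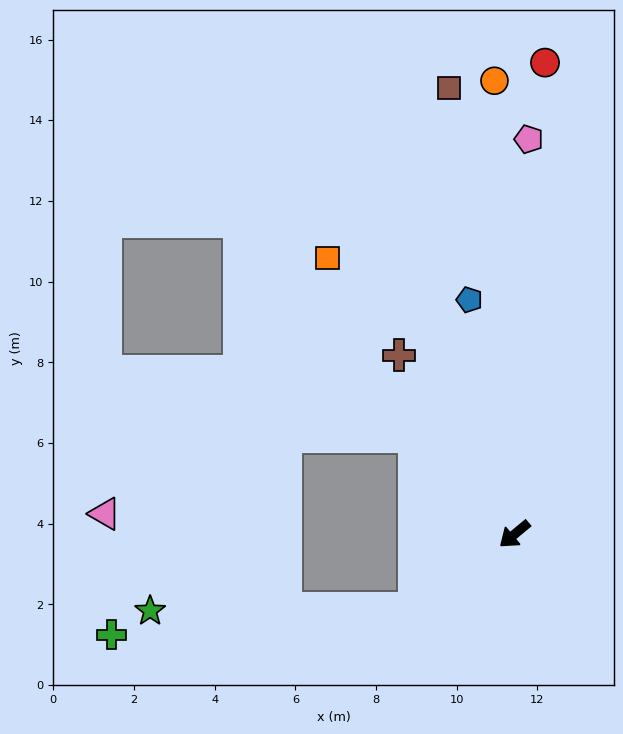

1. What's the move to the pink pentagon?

turn right 132°, forward 9.8 m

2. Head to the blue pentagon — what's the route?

turn right 119°, forward 5.9 m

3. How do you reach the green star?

blocked — turn right 3°, forward 3.1 m, then turn right 36°, forward 6.6 m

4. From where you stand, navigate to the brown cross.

turn right 97°, forward 5.3 m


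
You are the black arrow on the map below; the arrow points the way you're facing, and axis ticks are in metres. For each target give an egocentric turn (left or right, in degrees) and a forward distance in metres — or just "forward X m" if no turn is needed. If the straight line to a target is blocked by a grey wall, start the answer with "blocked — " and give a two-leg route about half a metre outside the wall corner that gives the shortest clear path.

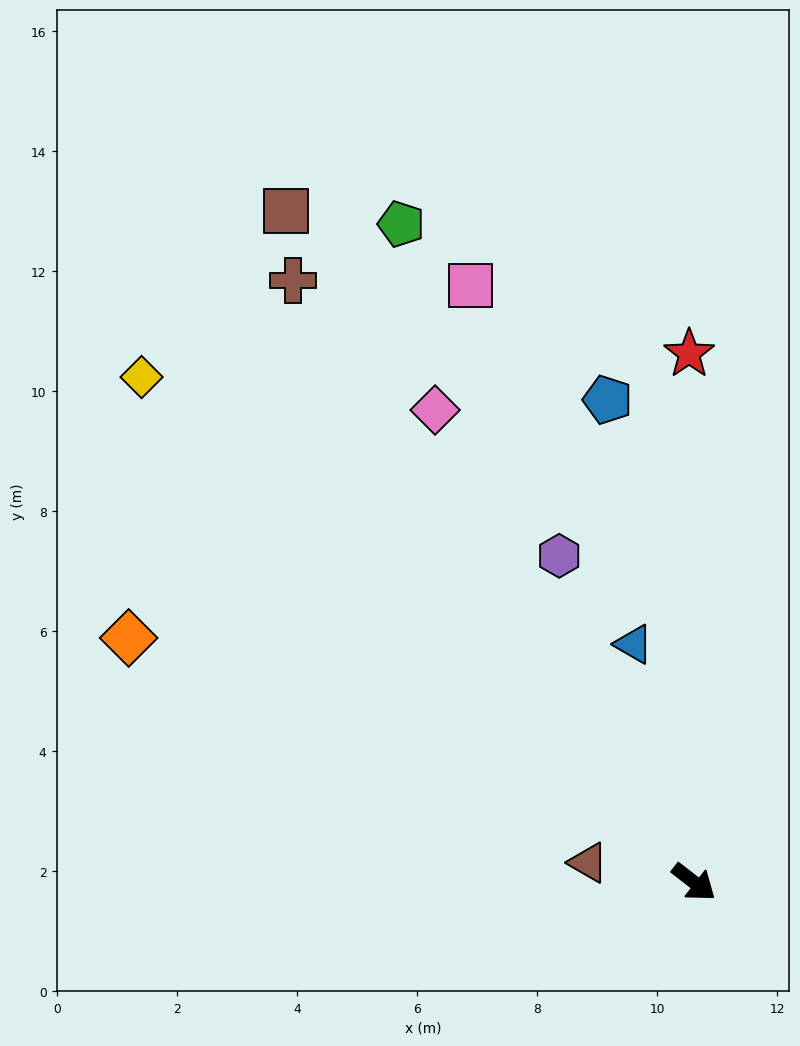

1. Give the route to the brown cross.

turn left 162°, forward 12.1 m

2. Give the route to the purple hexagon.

turn left 150°, forward 5.9 m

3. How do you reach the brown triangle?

turn right 153°, forward 1.8 m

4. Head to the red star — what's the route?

turn left 128°, forward 8.8 m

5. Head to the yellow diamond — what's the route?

turn left 175°, forward 12.5 m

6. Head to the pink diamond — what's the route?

turn left 157°, forward 9.0 m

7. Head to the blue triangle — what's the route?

turn left 142°, forward 4.1 m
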